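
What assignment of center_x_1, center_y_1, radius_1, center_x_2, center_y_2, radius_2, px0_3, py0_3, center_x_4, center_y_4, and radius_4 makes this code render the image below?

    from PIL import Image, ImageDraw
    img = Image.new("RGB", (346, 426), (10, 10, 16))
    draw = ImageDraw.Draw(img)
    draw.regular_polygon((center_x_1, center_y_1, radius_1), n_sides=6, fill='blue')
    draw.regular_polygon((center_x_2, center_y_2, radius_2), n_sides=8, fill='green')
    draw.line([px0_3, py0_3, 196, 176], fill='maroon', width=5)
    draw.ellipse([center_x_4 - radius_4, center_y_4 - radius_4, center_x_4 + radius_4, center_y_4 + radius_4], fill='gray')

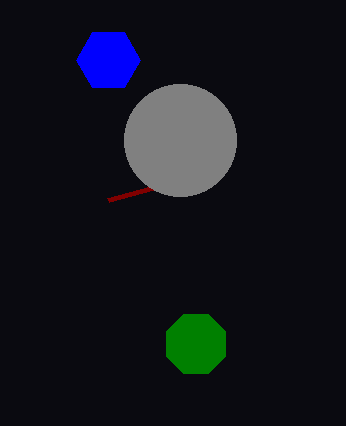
center_x_1 = 108
center_y_1 = 60
radius_1 = 32
center_x_2 = 196
center_y_2 = 344
radius_2 = 32
px0_3 = 108
py0_3 = 200
center_x_4 = 180
center_y_4 = 140
radius_4 = 56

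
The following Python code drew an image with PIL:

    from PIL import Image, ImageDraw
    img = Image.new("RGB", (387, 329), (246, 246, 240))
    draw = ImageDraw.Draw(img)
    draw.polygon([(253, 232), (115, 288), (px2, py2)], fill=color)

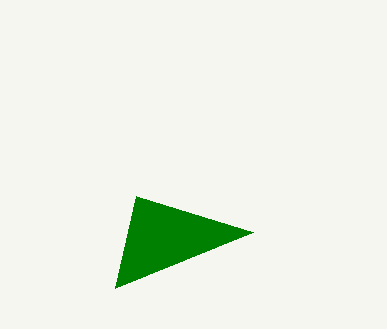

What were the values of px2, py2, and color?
px2 = 136; py2 = 196; color = 'green'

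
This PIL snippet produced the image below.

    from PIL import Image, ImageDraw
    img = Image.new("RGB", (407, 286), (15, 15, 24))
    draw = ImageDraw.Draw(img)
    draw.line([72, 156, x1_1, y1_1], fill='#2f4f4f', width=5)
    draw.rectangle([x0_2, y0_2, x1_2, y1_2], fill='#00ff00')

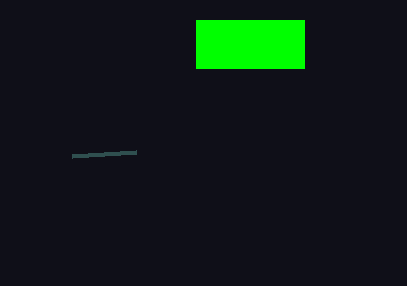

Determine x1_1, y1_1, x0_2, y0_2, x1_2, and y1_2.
x1_1 = 136, y1_1 = 152, x0_2 = 196, y0_2 = 20, x1_2 = 304, y1_2 = 68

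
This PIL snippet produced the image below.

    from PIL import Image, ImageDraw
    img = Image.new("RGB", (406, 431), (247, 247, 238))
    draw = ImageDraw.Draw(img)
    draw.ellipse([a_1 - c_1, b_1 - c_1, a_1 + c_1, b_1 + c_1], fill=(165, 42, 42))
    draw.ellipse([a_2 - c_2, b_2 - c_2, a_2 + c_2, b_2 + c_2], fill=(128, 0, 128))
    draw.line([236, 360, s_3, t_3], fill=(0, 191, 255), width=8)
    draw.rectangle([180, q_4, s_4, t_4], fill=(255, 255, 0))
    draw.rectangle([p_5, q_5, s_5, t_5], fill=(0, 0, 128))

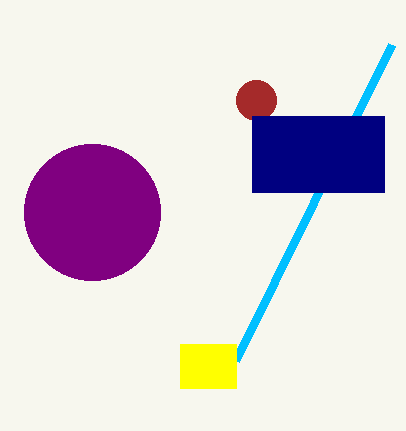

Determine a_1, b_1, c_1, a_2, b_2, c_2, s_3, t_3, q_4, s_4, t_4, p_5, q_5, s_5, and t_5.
a_1 = 256
b_1 = 100
c_1 = 20
a_2 = 92
b_2 = 212
c_2 = 68
s_3 = 392
t_3 = 44
q_4 = 344
s_4 = 236
t_4 = 388
p_5 = 252
q_5 = 116
s_5 = 384
t_5 = 192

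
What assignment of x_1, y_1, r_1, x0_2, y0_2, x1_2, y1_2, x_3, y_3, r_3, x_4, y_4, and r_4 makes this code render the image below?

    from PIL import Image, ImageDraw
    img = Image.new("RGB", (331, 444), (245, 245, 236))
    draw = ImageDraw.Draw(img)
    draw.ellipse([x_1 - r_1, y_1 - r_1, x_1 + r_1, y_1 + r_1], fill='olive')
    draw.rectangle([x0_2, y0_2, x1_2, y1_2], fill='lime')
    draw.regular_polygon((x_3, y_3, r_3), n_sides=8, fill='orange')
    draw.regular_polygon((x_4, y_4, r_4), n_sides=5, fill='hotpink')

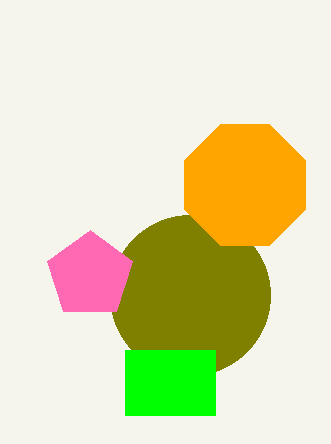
x_1 = 190
y_1 = 295
r_1 = 80
x0_2 = 125
y0_2 = 350
x1_2 = 215
y1_2 = 415
x_3 = 245
y_3 = 185
r_3 = 65
x_4 = 90
y_4 = 275
r_4 = 45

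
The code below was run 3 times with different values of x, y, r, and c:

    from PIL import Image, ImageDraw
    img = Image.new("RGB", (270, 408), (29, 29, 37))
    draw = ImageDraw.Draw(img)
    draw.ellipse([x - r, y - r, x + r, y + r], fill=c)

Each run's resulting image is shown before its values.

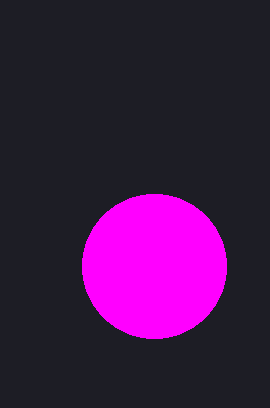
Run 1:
x = 154, y = 266, r = 72, c = 'magenta'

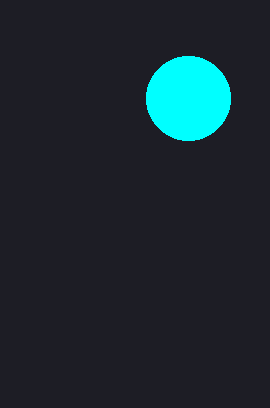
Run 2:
x = 188, y = 98, r = 42, c = 'cyan'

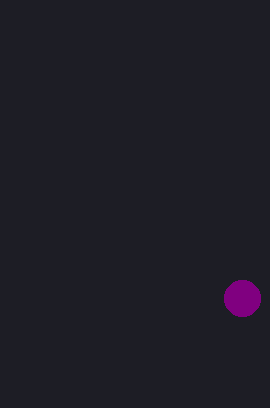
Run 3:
x = 242
y = 298
r = 18
c = 'purple'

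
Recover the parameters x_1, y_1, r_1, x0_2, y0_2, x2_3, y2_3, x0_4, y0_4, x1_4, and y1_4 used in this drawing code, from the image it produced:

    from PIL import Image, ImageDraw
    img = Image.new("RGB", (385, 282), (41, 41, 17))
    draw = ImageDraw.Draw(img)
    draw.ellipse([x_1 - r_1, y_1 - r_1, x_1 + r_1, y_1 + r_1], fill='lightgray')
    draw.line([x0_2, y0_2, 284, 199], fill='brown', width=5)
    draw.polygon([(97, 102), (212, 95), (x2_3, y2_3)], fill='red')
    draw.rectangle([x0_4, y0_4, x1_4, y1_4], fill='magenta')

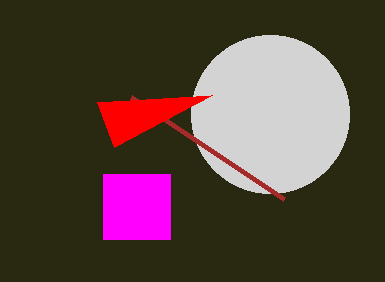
x_1 = 270, y_1 = 114, r_1 = 79, x0_2 = 131, y0_2 = 97, x2_3 = 114, y2_3 = 147, x0_4 = 103, y0_4 = 174, x1_4 = 170, y1_4 = 239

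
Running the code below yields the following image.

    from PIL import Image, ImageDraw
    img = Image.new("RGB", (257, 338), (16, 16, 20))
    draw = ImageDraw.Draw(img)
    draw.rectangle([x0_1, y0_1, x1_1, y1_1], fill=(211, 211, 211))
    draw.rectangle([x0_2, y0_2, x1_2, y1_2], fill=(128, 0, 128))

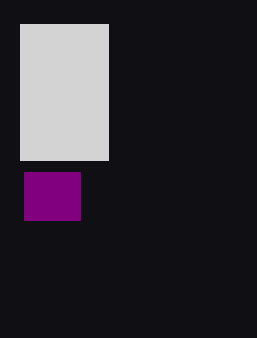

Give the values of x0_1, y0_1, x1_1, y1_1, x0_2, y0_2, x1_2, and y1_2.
x0_1 = 20, y0_1 = 24, x1_1 = 108, y1_1 = 160, x0_2 = 24, y0_2 = 172, x1_2 = 80, y1_2 = 220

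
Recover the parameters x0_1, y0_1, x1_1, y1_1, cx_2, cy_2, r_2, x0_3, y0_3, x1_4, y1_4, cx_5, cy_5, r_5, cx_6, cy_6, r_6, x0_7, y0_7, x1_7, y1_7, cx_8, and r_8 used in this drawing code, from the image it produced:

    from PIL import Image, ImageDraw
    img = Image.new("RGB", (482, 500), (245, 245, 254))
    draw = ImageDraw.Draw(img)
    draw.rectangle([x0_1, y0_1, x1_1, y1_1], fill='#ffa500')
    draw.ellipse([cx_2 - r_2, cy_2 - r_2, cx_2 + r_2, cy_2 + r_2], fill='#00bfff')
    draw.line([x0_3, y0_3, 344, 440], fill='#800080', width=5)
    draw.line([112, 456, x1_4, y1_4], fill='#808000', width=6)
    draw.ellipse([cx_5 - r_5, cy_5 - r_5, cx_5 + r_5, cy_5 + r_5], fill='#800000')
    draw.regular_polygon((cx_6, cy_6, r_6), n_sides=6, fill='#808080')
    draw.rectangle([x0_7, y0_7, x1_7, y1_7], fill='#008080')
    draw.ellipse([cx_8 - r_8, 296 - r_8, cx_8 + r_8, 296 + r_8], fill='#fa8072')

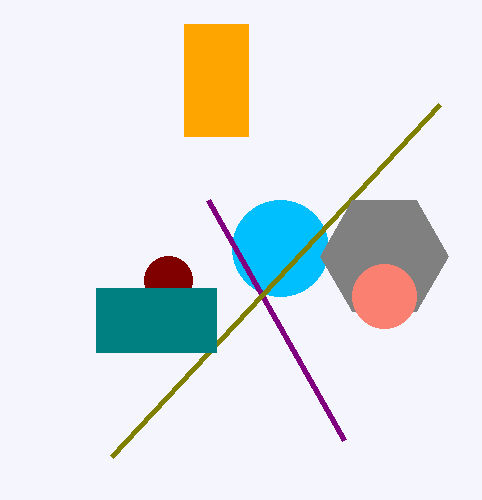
x0_1 = 184, y0_1 = 24, x1_1 = 248, y1_1 = 136, cx_2 = 280, cy_2 = 248, r_2 = 48, x0_3 = 208, y0_3 = 200, x1_4 = 440, y1_4 = 104, cx_5 = 168, cy_5 = 280, r_5 = 24, cx_6 = 384, cy_6 = 256, r_6 = 64, x0_7 = 96, y0_7 = 288, x1_7 = 216, y1_7 = 352, cx_8 = 384, r_8 = 32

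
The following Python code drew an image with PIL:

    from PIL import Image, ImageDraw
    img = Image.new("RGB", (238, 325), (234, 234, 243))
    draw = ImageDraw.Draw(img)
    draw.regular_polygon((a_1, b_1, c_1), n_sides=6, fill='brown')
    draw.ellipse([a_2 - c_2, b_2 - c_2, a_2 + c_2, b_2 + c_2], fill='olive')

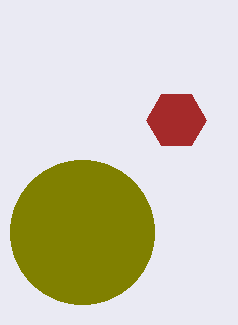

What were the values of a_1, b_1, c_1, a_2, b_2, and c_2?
a_1 = 176, b_1 = 120, c_1 = 30, a_2 = 82, b_2 = 232, c_2 = 72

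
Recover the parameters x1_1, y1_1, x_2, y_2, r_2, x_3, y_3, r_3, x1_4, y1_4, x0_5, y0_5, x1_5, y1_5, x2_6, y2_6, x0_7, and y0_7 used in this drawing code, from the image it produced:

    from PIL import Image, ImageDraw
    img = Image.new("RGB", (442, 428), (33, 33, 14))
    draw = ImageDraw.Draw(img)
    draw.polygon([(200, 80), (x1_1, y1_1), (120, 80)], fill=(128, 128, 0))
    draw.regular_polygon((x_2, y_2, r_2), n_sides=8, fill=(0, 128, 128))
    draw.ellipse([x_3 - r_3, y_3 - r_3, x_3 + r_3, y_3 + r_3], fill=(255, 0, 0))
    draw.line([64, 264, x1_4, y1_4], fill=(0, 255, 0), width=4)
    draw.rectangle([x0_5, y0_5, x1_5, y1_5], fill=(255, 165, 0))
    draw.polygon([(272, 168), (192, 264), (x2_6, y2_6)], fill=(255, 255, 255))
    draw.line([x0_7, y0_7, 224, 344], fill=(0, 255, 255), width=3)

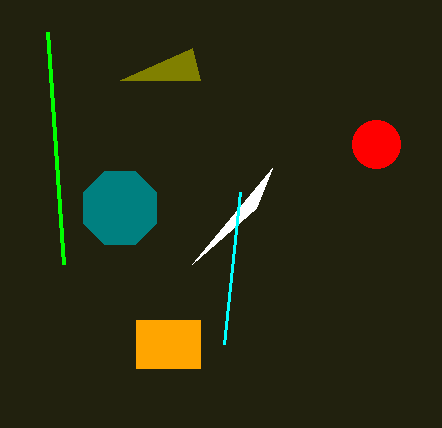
x1_1 = 192, y1_1 = 48, x_2 = 120, y_2 = 208, r_2 = 40, x_3 = 376, y_3 = 144, r_3 = 24, x1_4 = 48, y1_4 = 32, x0_5 = 136, y0_5 = 320, x1_5 = 200, y1_5 = 368, x2_6 = 256, y2_6 = 208, x0_7 = 240, y0_7 = 192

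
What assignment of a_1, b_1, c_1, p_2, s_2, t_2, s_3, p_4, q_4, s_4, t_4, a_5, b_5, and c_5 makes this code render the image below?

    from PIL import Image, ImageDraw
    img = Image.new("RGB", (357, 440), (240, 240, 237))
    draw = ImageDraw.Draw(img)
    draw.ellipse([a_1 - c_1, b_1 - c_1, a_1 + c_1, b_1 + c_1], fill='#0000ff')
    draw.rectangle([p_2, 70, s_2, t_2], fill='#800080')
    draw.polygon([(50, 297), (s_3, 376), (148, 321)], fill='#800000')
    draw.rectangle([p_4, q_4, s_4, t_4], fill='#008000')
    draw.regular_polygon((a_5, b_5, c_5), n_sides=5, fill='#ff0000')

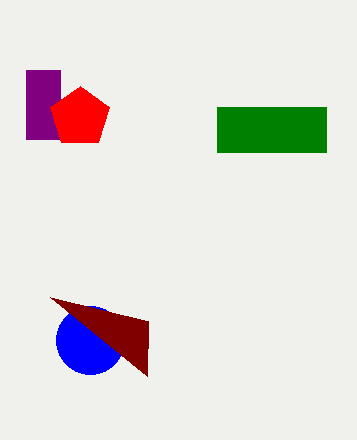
a_1 = 90
b_1 = 340
c_1 = 34
p_2 = 26
s_2 = 60
t_2 = 139
s_3 = 147
p_4 = 217
q_4 = 107
s_4 = 326
t_4 = 152
a_5 = 80
b_5 = 117
c_5 = 31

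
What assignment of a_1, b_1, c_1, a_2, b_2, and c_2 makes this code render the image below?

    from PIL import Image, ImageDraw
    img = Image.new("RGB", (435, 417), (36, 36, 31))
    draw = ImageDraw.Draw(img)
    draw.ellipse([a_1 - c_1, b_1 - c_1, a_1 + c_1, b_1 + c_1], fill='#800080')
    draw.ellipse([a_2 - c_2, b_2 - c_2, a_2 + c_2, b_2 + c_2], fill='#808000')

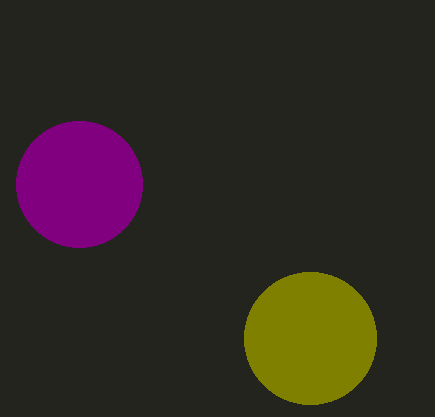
a_1 = 79; b_1 = 184; c_1 = 63; a_2 = 310; b_2 = 338; c_2 = 66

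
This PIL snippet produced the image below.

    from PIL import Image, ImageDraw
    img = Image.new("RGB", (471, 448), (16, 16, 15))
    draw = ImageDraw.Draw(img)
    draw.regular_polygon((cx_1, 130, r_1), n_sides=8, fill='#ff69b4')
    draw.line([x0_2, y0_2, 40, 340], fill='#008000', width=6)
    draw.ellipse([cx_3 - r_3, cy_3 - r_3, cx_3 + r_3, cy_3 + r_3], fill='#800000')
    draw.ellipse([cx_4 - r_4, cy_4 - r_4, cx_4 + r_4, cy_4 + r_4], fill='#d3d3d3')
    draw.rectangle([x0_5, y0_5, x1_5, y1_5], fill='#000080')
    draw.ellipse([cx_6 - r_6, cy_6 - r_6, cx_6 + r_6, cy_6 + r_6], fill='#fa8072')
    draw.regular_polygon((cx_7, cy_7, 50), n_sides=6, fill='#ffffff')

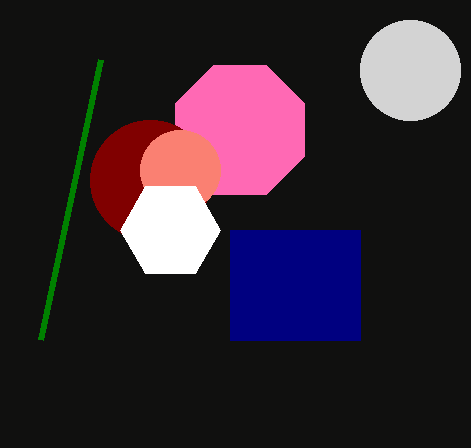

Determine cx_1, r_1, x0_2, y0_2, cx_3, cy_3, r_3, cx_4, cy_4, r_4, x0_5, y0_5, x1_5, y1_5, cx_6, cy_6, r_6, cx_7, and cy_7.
cx_1 = 240, r_1 = 70, x0_2 = 100, y0_2 = 60, cx_3 = 150, cy_3 = 180, r_3 = 60, cx_4 = 410, cy_4 = 70, r_4 = 50, x0_5 = 230, y0_5 = 230, x1_5 = 360, y1_5 = 340, cx_6 = 180, cy_6 = 170, r_6 = 40, cx_7 = 170, cy_7 = 230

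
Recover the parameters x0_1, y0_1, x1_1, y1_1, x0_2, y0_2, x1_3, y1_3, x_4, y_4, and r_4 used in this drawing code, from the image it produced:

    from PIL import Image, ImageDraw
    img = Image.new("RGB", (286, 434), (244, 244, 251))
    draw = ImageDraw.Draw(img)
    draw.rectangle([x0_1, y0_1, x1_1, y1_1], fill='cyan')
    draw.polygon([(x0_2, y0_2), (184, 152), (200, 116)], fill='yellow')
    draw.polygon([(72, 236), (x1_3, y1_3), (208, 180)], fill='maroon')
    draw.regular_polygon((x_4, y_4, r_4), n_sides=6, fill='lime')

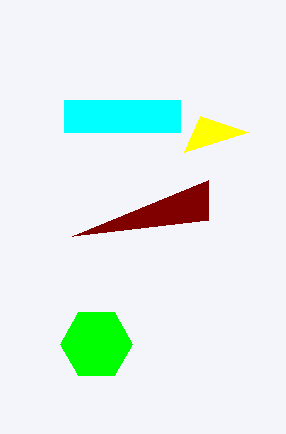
x0_1 = 64
y0_1 = 100
x1_1 = 180
y1_1 = 132
x0_2 = 248
y0_2 = 132
x1_3 = 208
y1_3 = 220
x_4 = 96
y_4 = 344
r_4 = 36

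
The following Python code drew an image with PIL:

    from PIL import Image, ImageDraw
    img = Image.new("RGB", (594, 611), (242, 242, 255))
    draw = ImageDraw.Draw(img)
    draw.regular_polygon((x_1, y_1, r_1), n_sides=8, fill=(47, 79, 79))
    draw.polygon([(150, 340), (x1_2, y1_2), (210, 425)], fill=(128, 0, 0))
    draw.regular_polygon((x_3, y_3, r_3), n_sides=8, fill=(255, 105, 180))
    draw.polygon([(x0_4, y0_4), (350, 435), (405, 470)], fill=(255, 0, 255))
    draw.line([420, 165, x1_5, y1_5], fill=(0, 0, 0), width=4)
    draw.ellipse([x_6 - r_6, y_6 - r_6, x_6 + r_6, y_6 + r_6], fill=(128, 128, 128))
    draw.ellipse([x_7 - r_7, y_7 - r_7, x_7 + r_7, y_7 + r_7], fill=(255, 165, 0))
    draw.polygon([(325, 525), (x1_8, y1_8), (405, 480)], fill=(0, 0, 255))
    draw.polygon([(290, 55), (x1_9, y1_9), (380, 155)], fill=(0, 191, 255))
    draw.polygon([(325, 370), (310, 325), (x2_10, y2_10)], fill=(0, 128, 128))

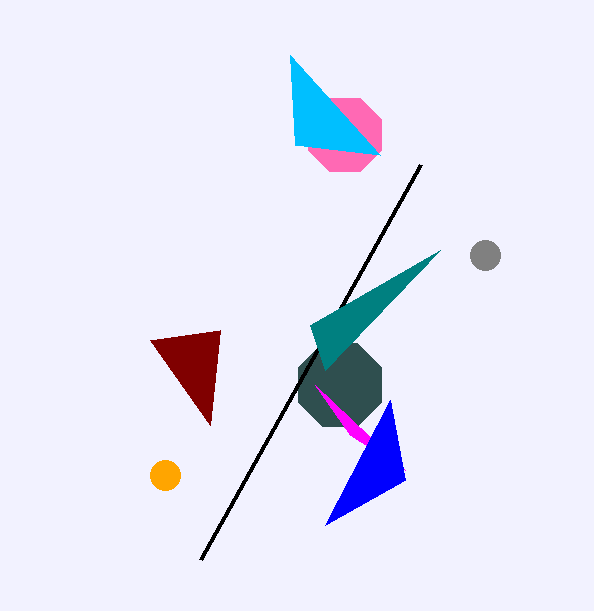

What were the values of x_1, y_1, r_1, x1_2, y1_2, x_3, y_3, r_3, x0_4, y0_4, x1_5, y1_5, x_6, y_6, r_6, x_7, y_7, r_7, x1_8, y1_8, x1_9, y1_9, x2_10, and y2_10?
x_1 = 340; y_1 = 385; r_1 = 45; x1_2 = 220; y1_2 = 330; x_3 = 345; y_3 = 135; r_3 = 40; x0_4 = 315; y0_4 = 385; x1_5 = 200; y1_5 = 560; x_6 = 485; y_6 = 255; r_6 = 15; x_7 = 165; y_7 = 475; r_7 = 15; x1_8 = 390; y1_8 = 400; x1_9 = 295; y1_9 = 145; x2_10 = 440; y2_10 = 250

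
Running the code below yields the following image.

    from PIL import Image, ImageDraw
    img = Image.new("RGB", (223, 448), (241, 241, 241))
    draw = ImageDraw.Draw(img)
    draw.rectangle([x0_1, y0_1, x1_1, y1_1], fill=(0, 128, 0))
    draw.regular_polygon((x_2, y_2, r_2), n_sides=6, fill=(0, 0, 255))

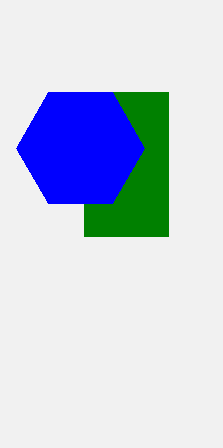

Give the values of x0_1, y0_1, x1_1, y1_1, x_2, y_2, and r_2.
x0_1 = 84, y0_1 = 92, x1_1 = 168, y1_1 = 236, x_2 = 80, y_2 = 148, r_2 = 64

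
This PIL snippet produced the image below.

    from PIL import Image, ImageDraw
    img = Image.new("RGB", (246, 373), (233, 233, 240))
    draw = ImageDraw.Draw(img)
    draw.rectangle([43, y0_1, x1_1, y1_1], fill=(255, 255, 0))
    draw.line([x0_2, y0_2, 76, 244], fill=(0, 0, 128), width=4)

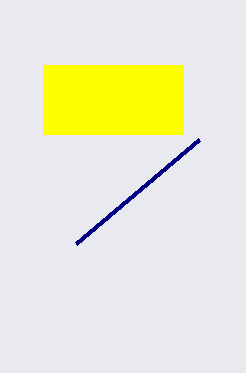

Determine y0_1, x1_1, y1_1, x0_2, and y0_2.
y0_1 = 65
x1_1 = 183
y1_1 = 134
x0_2 = 199
y0_2 = 140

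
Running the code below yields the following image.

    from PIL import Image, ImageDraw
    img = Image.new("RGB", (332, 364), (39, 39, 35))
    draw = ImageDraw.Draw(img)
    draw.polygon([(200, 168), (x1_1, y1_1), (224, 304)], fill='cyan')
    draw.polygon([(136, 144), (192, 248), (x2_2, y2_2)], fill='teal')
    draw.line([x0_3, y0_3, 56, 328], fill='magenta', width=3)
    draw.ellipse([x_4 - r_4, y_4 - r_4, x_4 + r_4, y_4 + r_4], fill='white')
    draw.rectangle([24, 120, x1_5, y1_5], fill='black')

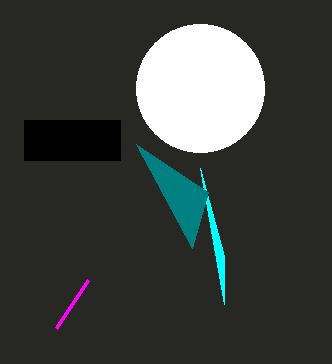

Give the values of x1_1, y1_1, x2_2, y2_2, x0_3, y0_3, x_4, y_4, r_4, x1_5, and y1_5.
x1_1 = 224; y1_1 = 256; x2_2 = 208; y2_2 = 192; x0_3 = 88; y0_3 = 280; x_4 = 200; y_4 = 88; r_4 = 64; x1_5 = 120; y1_5 = 160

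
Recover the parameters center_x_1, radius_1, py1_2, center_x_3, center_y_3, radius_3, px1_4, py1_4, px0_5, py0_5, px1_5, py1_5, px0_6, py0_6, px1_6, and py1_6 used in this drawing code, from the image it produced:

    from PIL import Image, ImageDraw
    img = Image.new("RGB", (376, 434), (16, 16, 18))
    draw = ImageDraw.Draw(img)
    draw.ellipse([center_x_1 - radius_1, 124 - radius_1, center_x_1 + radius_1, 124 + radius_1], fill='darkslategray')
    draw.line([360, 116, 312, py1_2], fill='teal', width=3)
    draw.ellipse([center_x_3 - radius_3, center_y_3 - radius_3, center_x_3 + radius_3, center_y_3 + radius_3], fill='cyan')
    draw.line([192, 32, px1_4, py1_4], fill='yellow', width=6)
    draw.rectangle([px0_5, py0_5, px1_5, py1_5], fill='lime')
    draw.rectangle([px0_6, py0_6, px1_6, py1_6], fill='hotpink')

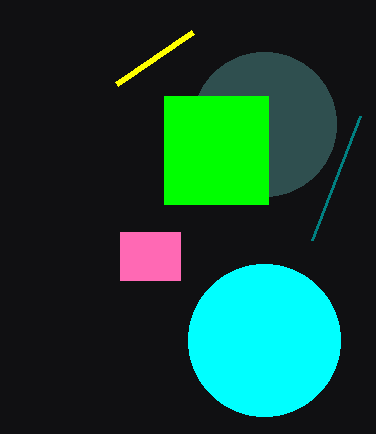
center_x_1 = 264
radius_1 = 72
py1_2 = 240
center_x_3 = 264
center_y_3 = 340
radius_3 = 76
px1_4 = 116
py1_4 = 84
px0_5 = 164
py0_5 = 96
px1_5 = 268
py1_5 = 204
px0_6 = 120
py0_6 = 232
px1_6 = 180
py1_6 = 280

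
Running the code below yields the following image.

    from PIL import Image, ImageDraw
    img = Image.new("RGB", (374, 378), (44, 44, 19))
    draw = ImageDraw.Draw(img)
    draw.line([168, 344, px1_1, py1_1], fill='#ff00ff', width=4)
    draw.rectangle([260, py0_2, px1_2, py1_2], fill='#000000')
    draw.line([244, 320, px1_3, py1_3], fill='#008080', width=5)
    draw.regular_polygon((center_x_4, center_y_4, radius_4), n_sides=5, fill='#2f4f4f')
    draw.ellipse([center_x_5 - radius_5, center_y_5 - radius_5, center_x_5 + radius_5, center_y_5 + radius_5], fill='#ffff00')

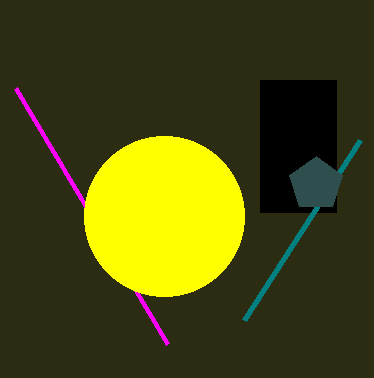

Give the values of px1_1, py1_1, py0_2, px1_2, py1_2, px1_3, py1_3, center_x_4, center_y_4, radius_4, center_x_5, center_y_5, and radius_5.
px1_1 = 16
py1_1 = 88
py0_2 = 80
px1_2 = 336
py1_2 = 212
px1_3 = 360
py1_3 = 140
center_x_4 = 316
center_y_4 = 184
radius_4 = 28
center_x_5 = 164
center_y_5 = 216
radius_5 = 80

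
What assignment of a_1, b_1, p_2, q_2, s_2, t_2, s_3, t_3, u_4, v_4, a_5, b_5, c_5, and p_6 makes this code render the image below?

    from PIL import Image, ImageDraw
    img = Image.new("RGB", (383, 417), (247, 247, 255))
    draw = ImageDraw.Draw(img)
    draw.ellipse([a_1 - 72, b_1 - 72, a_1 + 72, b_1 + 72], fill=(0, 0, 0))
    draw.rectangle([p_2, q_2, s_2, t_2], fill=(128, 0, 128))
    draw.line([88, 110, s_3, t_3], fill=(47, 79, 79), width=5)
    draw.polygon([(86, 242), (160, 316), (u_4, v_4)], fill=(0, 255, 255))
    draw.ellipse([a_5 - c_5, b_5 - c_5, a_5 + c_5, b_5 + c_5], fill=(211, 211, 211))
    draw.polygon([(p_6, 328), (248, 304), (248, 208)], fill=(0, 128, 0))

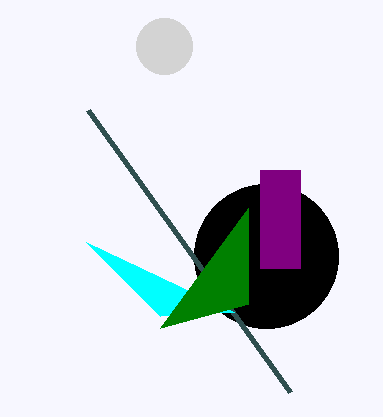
a_1 = 266
b_1 = 256
p_2 = 260
q_2 = 170
s_2 = 300
t_2 = 268
s_3 = 290
t_3 = 392
u_4 = 234
v_4 = 312
a_5 = 164
b_5 = 46
c_5 = 28
p_6 = 160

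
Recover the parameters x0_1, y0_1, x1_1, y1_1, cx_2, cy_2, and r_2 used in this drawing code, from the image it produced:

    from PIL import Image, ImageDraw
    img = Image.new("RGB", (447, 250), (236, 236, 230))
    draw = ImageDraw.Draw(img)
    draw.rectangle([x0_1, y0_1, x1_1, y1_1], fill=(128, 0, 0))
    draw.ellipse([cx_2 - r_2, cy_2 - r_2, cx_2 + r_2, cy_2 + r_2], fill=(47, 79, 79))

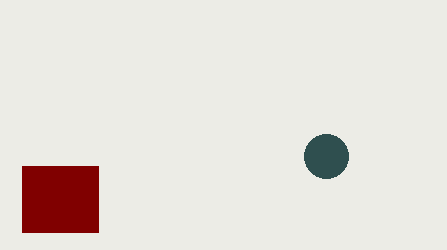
x0_1 = 22; y0_1 = 166; x1_1 = 98; y1_1 = 232; cx_2 = 326; cy_2 = 156; r_2 = 22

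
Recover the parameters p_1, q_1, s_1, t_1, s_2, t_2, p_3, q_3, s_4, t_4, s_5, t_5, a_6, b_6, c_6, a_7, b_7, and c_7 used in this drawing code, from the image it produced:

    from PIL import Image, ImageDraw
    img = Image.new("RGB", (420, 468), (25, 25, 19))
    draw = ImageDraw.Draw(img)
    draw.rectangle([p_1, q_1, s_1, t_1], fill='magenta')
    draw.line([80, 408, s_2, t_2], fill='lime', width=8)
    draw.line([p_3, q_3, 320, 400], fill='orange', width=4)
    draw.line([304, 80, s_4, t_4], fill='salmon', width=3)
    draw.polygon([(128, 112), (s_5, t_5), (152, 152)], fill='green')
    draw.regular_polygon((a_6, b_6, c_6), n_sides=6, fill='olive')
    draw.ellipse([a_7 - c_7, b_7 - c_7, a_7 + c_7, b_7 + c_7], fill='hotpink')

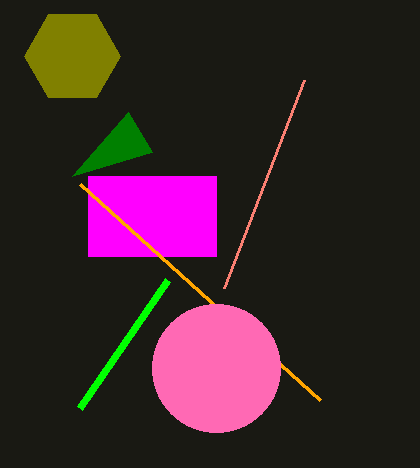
p_1 = 88
q_1 = 176
s_1 = 216
t_1 = 256
s_2 = 168
t_2 = 280
p_3 = 80
q_3 = 184
s_4 = 224
t_4 = 288
s_5 = 72
t_5 = 176
a_6 = 72
b_6 = 56
c_6 = 48
a_7 = 216
b_7 = 368
c_7 = 64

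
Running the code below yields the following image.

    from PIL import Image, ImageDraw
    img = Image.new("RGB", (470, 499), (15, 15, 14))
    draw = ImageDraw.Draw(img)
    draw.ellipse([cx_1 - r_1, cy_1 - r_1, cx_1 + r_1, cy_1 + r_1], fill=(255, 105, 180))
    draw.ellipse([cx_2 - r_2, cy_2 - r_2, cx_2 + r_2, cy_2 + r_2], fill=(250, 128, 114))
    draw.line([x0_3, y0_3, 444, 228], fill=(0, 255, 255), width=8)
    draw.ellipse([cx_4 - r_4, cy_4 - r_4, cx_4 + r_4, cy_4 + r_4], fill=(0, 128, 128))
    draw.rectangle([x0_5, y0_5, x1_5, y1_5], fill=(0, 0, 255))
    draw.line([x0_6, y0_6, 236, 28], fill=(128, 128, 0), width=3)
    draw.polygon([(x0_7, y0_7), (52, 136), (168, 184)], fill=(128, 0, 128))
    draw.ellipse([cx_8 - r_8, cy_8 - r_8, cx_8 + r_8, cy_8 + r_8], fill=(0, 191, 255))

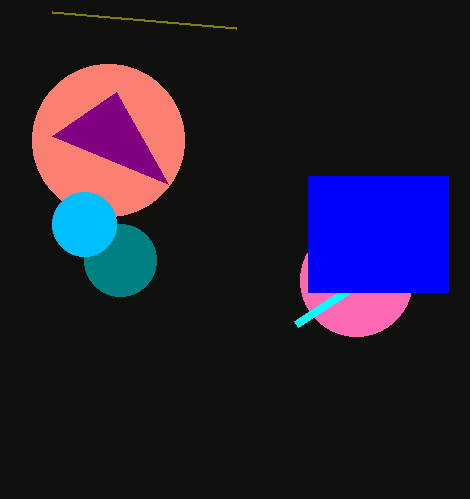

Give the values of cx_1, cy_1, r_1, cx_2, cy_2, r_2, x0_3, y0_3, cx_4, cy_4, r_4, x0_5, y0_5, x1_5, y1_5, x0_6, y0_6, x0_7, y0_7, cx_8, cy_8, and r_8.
cx_1 = 356, cy_1 = 280, r_1 = 56, cx_2 = 108, cy_2 = 140, r_2 = 76, x0_3 = 296, y0_3 = 324, cx_4 = 120, cy_4 = 260, r_4 = 36, x0_5 = 308, y0_5 = 176, x1_5 = 448, y1_5 = 292, x0_6 = 52, y0_6 = 12, x0_7 = 116, y0_7 = 92, cx_8 = 84, cy_8 = 224, r_8 = 32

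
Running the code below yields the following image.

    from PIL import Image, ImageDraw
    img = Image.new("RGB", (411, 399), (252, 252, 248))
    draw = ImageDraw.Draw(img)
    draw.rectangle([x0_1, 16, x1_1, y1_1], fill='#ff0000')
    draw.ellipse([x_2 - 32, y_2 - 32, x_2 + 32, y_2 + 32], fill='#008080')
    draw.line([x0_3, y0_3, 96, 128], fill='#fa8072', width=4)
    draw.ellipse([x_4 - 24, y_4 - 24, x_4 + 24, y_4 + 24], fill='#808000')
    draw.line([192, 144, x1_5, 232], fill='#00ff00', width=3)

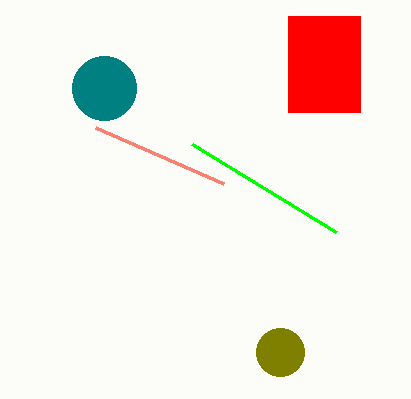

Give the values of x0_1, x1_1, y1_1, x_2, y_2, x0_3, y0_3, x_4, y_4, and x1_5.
x0_1 = 288; x1_1 = 360; y1_1 = 112; x_2 = 104; y_2 = 88; x0_3 = 224; y0_3 = 184; x_4 = 280; y_4 = 352; x1_5 = 336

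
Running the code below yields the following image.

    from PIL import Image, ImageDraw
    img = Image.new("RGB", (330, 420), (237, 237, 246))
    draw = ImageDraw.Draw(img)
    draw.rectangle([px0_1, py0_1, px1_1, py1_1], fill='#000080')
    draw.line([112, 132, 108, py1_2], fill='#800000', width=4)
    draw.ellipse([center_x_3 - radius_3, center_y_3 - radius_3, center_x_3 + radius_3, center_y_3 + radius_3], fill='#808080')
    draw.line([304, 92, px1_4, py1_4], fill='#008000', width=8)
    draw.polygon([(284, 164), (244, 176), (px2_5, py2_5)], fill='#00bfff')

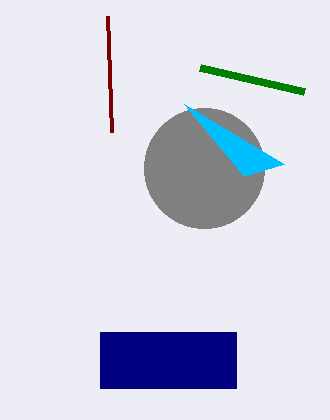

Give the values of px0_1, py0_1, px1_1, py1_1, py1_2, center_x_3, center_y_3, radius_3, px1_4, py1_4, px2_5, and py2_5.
px0_1 = 100; py0_1 = 332; px1_1 = 236; py1_1 = 388; py1_2 = 16; center_x_3 = 204; center_y_3 = 168; radius_3 = 60; px1_4 = 200; py1_4 = 68; px2_5 = 184; py2_5 = 104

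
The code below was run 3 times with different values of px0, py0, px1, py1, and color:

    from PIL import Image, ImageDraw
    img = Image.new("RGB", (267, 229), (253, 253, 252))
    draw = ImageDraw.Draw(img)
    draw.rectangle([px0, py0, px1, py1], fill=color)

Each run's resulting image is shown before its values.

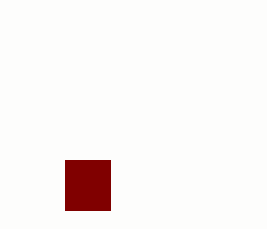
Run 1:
px0 = 65
py0 = 160
px1 = 110
py1 = 210
color = 'maroon'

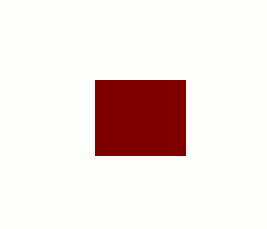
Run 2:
px0 = 95; py0 = 80; px1 = 185; py1 = 155; color = 'maroon'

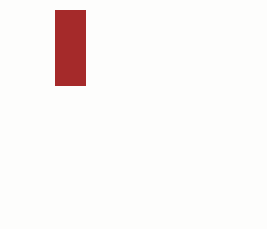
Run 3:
px0 = 55
py0 = 10
px1 = 85
py1 = 85
color = 'brown'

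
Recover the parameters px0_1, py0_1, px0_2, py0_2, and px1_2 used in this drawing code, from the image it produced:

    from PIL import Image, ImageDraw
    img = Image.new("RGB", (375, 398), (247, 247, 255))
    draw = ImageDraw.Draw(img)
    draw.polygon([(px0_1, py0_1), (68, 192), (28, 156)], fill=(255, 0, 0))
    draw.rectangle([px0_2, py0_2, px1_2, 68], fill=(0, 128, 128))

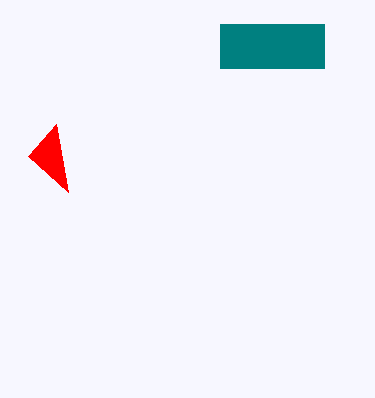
px0_1 = 56, py0_1 = 124, px0_2 = 220, py0_2 = 24, px1_2 = 324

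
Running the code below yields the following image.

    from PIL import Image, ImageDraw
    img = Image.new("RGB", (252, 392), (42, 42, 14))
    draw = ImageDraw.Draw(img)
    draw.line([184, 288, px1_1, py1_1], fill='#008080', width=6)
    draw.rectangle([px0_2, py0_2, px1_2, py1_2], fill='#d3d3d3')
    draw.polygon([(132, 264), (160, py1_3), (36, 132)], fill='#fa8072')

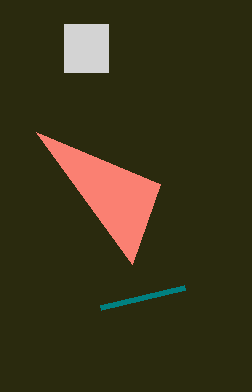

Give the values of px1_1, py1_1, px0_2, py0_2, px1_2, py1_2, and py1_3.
px1_1 = 100; py1_1 = 308; px0_2 = 64; py0_2 = 24; px1_2 = 108; py1_2 = 72; py1_3 = 184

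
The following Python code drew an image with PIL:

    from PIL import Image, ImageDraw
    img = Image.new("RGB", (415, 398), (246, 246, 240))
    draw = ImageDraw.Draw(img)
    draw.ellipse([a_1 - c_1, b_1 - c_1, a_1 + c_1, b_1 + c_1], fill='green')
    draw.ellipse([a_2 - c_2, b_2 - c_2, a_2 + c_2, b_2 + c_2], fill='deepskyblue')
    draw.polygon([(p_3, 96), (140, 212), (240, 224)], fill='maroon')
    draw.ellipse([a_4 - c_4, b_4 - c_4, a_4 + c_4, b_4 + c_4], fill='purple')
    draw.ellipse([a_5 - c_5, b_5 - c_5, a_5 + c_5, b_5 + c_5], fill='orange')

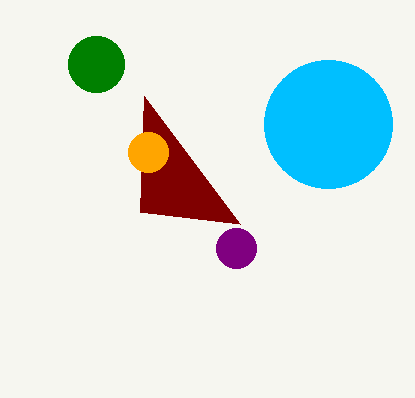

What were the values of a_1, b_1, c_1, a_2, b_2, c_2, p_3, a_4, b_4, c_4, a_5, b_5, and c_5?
a_1 = 96, b_1 = 64, c_1 = 28, a_2 = 328, b_2 = 124, c_2 = 64, p_3 = 144, a_4 = 236, b_4 = 248, c_4 = 20, a_5 = 148, b_5 = 152, c_5 = 20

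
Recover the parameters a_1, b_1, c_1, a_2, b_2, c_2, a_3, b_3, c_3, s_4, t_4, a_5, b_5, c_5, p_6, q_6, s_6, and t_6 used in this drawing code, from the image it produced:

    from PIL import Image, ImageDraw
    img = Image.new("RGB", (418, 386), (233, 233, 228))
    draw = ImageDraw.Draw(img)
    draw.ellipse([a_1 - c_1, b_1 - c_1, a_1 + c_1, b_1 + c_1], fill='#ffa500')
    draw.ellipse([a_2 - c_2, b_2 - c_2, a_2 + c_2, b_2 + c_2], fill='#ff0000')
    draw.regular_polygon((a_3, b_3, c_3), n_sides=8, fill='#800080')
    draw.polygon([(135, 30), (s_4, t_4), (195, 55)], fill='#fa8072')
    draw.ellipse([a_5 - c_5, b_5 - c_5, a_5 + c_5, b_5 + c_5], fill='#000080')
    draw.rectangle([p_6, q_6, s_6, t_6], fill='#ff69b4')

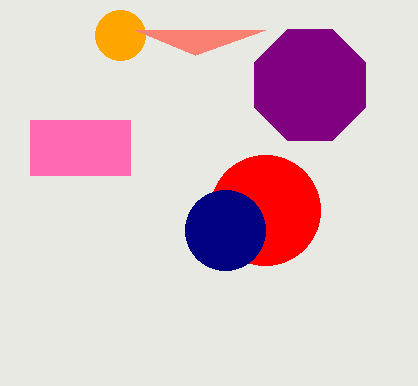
a_1 = 120, b_1 = 35, c_1 = 25, a_2 = 265, b_2 = 210, c_2 = 55, a_3 = 310, b_3 = 85, c_3 = 60, s_4 = 265, t_4 = 30, a_5 = 225, b_5 = 230, c_5 = 40, p_6 = 30, q_6 = 120, s_6 = 130, t_6 = 175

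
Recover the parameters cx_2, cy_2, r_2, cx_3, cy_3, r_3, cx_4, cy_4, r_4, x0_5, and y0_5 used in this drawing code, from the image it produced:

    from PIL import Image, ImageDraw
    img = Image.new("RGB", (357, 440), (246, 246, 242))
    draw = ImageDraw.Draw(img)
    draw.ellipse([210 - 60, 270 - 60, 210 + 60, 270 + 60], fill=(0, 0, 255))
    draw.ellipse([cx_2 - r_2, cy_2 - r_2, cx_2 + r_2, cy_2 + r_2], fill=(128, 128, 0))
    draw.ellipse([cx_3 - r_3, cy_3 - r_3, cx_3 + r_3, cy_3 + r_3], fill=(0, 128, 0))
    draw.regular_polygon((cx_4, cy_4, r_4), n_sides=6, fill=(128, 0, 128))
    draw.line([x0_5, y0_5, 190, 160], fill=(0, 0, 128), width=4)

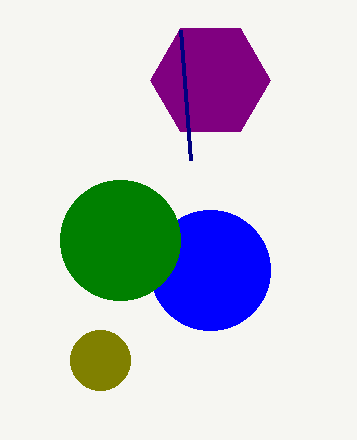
cx_2 = 100; cy_2 = 360; r_2 = 30; cx_3 = 120; cy_3 = 240; r_3 = 60; cx_4 = 210; cy_4 = 80; r_4 = 60; x0_5 = 180; y0_5 = 30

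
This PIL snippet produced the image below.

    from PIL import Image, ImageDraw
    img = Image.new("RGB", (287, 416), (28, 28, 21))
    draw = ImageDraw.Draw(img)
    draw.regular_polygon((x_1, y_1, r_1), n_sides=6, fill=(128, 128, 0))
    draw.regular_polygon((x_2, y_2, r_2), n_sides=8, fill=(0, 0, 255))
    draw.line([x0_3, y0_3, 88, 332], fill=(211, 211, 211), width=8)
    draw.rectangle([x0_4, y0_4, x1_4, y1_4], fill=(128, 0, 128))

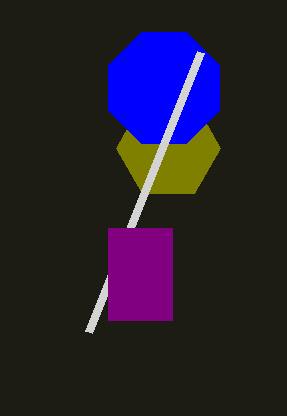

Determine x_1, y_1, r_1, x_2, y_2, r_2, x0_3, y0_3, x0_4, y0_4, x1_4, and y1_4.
x_1 = 168, y_1 = 148, r_1 = 52, x_2 = 164, y_2 = 88, r_2 = 60, x0_3 = 200, y0_3 = 52, x0_4 = 108, y0_4 = 228, x1_4 = 172, y1_4 = 320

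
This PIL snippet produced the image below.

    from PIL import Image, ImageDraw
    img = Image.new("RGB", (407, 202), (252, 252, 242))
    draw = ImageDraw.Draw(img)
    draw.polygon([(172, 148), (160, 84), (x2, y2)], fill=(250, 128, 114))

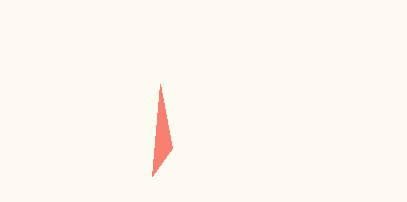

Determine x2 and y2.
x2 = 152; y2 = 176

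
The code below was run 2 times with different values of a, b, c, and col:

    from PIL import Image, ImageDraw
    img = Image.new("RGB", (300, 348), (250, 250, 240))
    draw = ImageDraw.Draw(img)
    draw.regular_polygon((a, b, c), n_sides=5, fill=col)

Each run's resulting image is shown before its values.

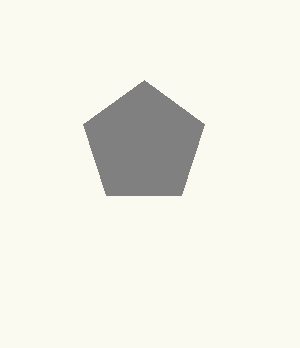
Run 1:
a = 144
b = 144
c = 64
col = 'gray'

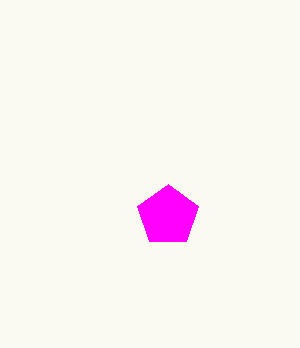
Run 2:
a = 168
b = 216
c = 32
col = 'magenta'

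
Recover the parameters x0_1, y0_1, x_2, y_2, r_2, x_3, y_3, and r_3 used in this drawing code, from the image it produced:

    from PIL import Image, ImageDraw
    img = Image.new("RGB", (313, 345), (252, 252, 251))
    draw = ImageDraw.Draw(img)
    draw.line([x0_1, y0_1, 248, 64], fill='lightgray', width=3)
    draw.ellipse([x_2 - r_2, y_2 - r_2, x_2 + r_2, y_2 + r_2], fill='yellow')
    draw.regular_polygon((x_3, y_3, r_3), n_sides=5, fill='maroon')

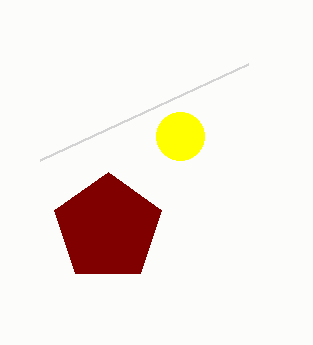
x0_1 = 40, y0_1 = 160, x_2 = 180, y_2 = 136, r_2 = 24, x_3 = 108, y_3 = 228, r_3 = 56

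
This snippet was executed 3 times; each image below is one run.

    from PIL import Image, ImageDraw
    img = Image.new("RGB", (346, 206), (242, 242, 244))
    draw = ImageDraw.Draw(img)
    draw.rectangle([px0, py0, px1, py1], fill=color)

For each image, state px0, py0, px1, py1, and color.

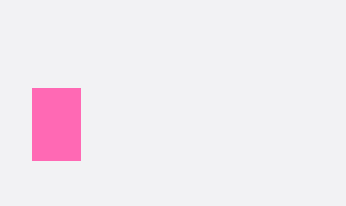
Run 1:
px0 = 32; py0 = 88; px1 = 80; py1 = 160; color = 'hotpink'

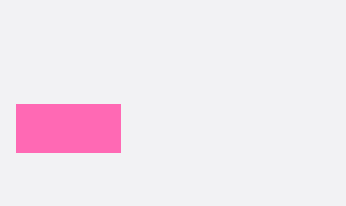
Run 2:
px0 = 16
py0 = 104
px1 = 120
py1 = 152
color = 'hotpink'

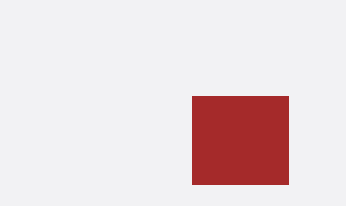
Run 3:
px0 = 192
py0 = 96
px1 = 288
py1 = 184
color = 'brown'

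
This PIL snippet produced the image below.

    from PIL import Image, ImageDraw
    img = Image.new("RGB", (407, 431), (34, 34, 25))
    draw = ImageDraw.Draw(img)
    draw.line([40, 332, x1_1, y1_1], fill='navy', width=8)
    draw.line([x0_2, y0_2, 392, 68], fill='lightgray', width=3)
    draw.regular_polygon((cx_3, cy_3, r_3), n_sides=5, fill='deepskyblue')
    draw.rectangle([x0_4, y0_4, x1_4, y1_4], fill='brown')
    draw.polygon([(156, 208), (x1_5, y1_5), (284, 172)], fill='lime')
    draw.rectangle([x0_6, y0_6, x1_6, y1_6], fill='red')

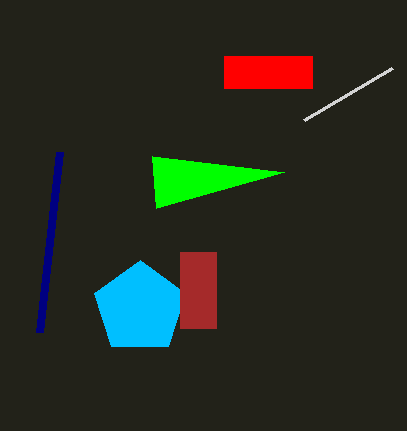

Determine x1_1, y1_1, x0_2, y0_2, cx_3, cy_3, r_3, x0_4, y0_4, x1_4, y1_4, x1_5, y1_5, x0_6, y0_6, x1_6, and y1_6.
x1_1 = 60; y1_1 = 152; x0_2 = 304; y0_2 = 120; cx_3 = 140; cy_3 = 308; r_3 = 48; x0_4 = 180; y0_4 = 252; x1_4 = 216; y1_4 = 328; x1_5 = 152; y1_5 = 156; x0_6 = 224; y0_6 = 56; x1_6 = 312; y1_6 = 88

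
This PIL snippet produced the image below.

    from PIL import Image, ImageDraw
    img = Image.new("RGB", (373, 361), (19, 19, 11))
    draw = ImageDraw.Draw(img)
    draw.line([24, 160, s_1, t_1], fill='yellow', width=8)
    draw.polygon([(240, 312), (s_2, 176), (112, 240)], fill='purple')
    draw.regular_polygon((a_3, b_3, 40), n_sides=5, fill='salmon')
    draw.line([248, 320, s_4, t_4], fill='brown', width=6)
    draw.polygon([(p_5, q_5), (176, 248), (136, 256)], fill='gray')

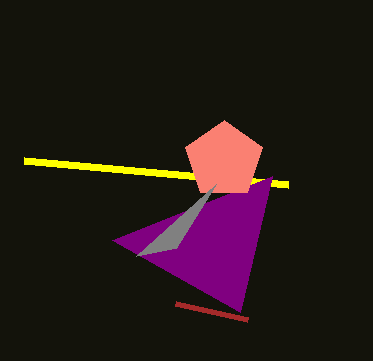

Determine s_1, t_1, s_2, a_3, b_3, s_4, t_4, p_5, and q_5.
s_1 = 288
t_1 = 184
s_2 = 272
a_3 = 224
b_3 = 160
s_4 = 176
t_4 = 304
p_5 = 216
q_5 = 184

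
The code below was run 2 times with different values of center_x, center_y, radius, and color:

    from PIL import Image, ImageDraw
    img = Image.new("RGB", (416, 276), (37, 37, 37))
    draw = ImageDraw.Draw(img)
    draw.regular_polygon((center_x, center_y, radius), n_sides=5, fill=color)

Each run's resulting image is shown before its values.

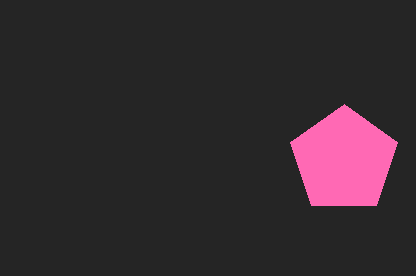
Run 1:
center_x = 344
center_y = 160
radius = 56
color = 'hotpink'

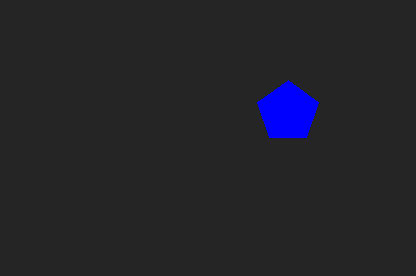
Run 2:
center_x = 288
center_y = 112
radius = 32
color = 'blue'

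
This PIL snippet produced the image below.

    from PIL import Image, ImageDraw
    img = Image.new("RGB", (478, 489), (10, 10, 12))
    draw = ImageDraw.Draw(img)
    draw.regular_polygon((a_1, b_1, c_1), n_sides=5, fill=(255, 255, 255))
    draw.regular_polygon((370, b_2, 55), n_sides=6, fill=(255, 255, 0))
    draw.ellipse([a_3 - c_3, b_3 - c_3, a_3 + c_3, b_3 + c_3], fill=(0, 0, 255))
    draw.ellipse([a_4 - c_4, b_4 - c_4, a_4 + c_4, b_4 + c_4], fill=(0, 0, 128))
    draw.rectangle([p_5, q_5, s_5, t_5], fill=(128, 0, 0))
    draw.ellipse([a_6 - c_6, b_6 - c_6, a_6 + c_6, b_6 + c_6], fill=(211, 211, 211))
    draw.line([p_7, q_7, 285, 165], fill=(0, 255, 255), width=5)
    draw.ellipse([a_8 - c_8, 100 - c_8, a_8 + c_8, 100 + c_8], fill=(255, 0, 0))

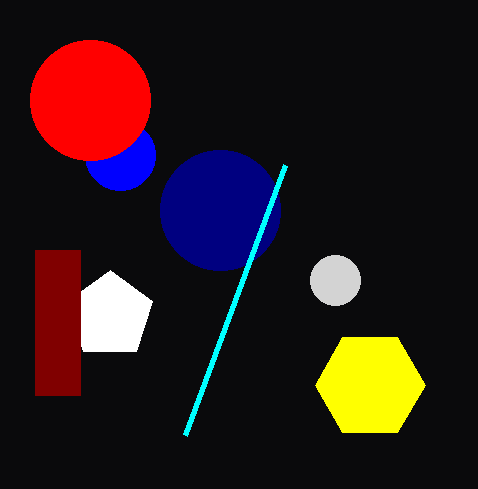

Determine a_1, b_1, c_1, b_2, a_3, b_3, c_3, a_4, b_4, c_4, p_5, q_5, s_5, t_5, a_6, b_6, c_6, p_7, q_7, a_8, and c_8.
a_1 = 110; b_1 = 315; c_1 = 45; b_2 = 385; a_3 = 120; b_3 = 155; c_3 = 35; a_4 = 220; b_4 = 210; c_4 = 60; p_5 = 35; q_5 = 250; s_5 = 80; t_5 = 395; a_6 = 335; b_6 = 280; c_6 = 25; p_7 = 185; q_7 = 435; a_8 = 90; c_8 = 60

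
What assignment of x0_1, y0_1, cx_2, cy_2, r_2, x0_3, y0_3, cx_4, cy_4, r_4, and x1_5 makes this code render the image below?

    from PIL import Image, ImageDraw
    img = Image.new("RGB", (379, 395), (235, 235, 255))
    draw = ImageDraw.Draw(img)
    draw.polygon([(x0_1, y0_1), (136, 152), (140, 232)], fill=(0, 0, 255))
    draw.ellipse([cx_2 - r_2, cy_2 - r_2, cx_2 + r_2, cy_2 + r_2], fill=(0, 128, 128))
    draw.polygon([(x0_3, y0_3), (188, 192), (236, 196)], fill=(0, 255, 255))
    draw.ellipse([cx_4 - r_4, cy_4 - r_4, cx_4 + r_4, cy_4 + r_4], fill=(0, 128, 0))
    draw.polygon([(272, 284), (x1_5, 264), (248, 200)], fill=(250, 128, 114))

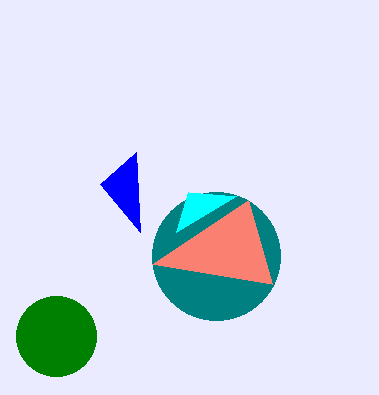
x0_1 = 100
y0_1 = 184
cx_2 = 216
cy_2 = 256
r_2 = 64
x0_3 = 176
y0_3 = 232
cx_4 = 56
cy_4 = 336
r_4 = 40
x1_5 = 152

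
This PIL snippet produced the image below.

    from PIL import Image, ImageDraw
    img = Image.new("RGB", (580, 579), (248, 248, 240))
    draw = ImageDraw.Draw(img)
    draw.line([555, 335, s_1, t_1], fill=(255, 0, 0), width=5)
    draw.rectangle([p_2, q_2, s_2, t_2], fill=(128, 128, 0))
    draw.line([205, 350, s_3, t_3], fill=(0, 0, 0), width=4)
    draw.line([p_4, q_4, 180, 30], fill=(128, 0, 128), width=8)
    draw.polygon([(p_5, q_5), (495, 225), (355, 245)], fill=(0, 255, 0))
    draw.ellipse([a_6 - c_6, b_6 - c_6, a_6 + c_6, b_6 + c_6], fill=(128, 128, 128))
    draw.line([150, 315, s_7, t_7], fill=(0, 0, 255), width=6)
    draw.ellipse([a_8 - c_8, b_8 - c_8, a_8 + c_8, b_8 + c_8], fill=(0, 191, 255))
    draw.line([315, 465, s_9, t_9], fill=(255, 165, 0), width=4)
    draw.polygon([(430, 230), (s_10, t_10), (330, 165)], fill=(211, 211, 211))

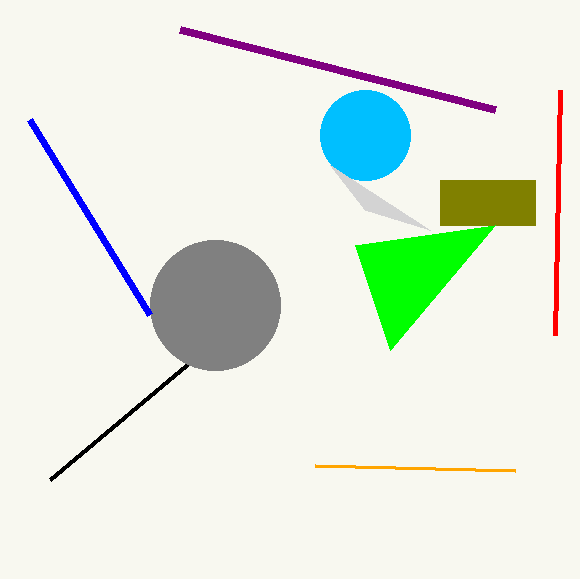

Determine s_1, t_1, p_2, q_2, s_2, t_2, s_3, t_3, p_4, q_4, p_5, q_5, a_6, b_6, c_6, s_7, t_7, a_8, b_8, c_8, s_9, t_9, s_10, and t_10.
s_1 = 560; t_1 = 90; p_2 = 440; q_2 = 180; s_2 = 535; t_2 = 225; s_3 = 50; t_3 = 480; p_4 = 495; q_4 = 110; p_5 = 390; q_5 = 350; a_6 = 215; b_6 = 305; c_6 = 65; s_7 = 30; t_7 = 120; a_8 = 365; b_8 = 135; c_8 = 45; s_9 = 515; t_9 = 470; s_10 = 365; t_10 = 210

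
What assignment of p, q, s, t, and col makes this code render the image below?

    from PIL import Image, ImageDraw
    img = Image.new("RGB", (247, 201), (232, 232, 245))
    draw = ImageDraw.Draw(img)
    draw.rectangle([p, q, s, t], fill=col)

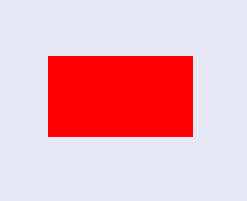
p = 48, q = 56, s = 192, t = 136, col = 'red'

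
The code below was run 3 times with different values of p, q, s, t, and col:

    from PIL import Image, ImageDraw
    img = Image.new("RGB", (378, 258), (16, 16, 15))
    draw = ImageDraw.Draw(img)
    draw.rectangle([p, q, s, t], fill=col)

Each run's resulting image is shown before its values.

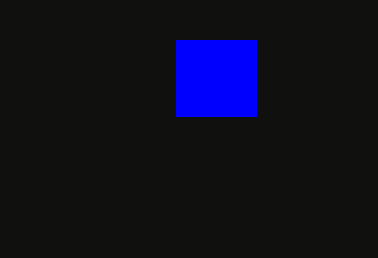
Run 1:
p = 176
q = 40
s = 256
t = 116
col = 'blue'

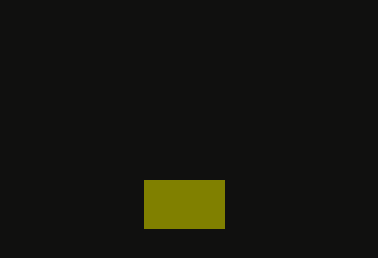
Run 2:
p = 144; q = 180; s = 224; t = 228; col = 'olive'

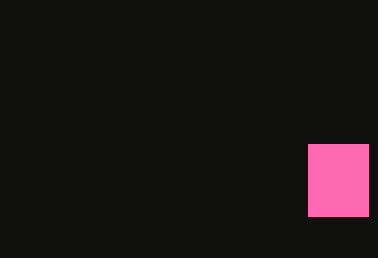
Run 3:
p = 308; q = 144; s = 368; t = 216; col = 'hotpink'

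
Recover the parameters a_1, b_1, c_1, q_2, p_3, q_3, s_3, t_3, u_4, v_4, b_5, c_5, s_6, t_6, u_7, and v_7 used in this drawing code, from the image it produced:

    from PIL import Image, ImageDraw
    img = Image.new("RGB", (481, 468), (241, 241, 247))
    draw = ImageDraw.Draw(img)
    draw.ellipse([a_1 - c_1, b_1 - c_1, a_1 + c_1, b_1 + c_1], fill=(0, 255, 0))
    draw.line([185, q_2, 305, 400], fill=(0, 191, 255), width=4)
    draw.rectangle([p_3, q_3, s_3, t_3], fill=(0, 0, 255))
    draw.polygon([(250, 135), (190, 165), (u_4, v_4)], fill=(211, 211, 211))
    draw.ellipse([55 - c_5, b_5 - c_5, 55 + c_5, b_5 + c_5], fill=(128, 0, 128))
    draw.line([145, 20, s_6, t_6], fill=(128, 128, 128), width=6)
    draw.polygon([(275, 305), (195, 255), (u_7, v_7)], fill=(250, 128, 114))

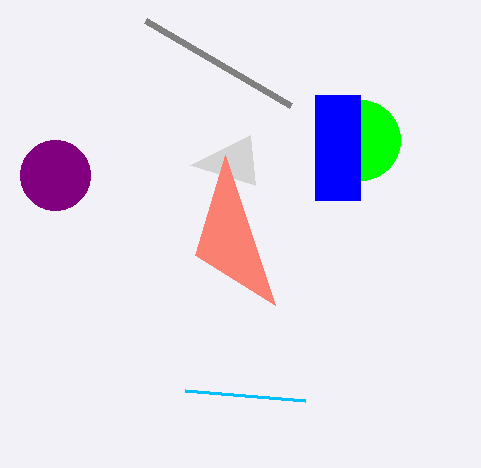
a_1 = 360, b_1 = 140, c_1 = 40, q_2 = 390, p_3 = 315, q_3 = 95, s_3 = 360, t_3 = 200, u_4 = 255, v_4 = 185, b_5 = 175, c_5 = 35, s_6 = 290, t_6 = 105, u_7 = 225, v_7 = 155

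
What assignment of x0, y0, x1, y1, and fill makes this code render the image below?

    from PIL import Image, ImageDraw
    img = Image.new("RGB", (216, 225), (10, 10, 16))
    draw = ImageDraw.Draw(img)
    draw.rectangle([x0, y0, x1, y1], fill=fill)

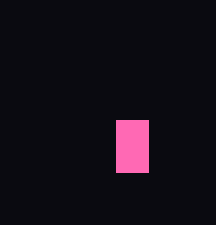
x0 = 116, y0 = 120, x1 = 148, y1 = 172, fill = 'hotpink'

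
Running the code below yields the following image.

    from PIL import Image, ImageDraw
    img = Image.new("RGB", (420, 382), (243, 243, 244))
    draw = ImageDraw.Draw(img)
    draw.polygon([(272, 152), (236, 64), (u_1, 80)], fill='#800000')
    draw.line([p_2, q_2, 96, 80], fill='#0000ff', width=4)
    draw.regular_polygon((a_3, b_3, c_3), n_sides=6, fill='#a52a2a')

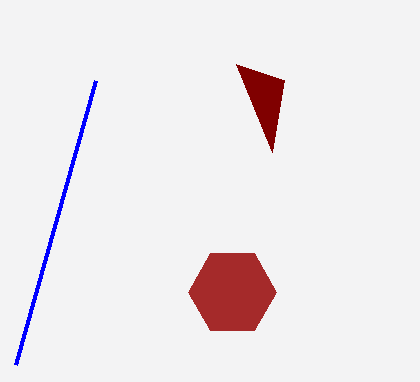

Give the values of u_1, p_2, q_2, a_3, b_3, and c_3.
u_1 = 284, p_2 = 16, q_2 = 364, a_3 = 232, b_3 = 292, c_3 = 44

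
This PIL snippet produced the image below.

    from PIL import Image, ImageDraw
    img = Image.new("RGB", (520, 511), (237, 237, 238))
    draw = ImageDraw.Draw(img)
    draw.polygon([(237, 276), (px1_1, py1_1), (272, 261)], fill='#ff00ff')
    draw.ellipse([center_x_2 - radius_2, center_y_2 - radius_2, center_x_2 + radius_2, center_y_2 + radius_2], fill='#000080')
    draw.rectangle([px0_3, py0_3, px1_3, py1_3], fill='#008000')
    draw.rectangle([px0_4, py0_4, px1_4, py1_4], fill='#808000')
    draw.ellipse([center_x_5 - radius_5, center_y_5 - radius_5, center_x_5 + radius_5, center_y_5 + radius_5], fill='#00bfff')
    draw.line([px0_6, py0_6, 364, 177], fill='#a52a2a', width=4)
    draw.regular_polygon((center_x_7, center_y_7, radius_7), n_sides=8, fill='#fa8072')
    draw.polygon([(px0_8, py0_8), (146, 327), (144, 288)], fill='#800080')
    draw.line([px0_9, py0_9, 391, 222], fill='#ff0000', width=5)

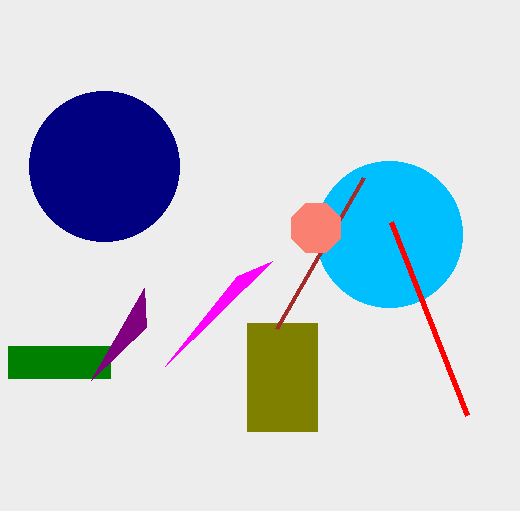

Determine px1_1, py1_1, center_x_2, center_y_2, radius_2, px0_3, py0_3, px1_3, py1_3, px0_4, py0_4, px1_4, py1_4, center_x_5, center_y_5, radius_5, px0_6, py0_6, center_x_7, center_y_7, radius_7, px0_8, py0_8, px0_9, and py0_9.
px1_1 = 165; py1_1 = 366; center_x_2 = 104; center_y_2 = 166; radius_2 = 75; px0_3 = 8; py0_3 = 346; px1_3 = 110; py1_3 = 378; px0_4 = 247; py0_4 = 323; px1_4 = 317; py1_4 = 431; center_x_5 = 389; center_y_5 = 234; radius_5 = 73; px0_6 = 277; py0_6 = 328; center_x_7 = 316; center_y_7 = 228; radius_7 = 27; px0_8 = 91; py0_8 = 380; px0_9 = 467; py0_9 = 415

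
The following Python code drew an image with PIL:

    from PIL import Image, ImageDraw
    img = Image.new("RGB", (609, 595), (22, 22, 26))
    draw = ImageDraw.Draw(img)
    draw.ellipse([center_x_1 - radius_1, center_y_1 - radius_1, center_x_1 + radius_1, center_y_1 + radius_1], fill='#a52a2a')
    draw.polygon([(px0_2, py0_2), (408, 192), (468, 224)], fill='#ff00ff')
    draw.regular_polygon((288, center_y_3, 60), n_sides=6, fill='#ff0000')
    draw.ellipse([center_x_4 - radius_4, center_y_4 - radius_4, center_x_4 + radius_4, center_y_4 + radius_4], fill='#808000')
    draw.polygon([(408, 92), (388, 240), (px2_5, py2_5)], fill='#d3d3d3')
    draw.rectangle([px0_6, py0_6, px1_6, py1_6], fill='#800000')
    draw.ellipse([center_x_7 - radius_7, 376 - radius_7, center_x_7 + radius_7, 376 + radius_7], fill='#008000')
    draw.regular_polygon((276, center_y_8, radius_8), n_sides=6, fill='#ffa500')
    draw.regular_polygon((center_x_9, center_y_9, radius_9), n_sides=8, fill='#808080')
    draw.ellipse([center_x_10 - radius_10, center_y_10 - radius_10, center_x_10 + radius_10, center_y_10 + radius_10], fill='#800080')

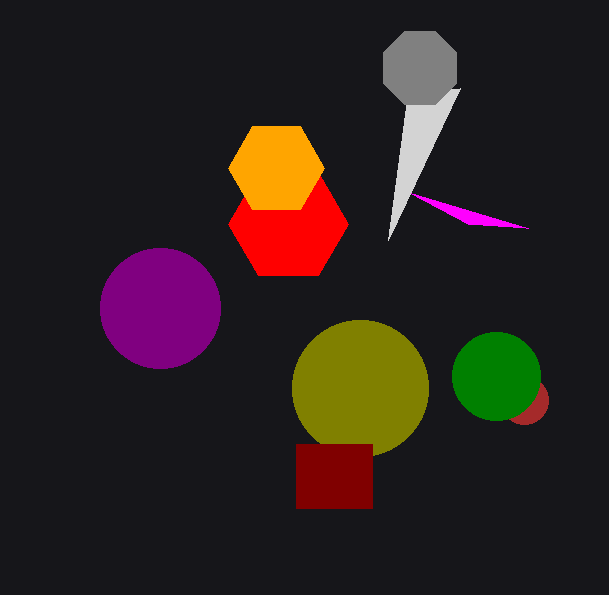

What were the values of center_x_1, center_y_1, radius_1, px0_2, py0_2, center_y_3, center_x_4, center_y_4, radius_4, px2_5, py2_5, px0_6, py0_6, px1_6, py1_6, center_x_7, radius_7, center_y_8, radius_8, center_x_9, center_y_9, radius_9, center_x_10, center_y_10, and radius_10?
center_x_1 = 524, center_y_1 = 400, radius_1 = 24, px0_2 = 528, py0_2 = 228, center_y_3 = 224, center_x_4 = 360, center_y_4 = 388, radius_4 = 68, px2_5 = 460, py2_5 = 88, px0_6 = 296, py0_6 = 444, px1_6 = 372, py1_6 = 508, center_x_7 = 496, radius_7 = 44, center_y_8 = 168, radius_8 = 48, center_x_9 = 420, center_y_9 = 68, radius_9 = 40, center_x_10 = 160, center_y_10 = 308, radius_10 = 60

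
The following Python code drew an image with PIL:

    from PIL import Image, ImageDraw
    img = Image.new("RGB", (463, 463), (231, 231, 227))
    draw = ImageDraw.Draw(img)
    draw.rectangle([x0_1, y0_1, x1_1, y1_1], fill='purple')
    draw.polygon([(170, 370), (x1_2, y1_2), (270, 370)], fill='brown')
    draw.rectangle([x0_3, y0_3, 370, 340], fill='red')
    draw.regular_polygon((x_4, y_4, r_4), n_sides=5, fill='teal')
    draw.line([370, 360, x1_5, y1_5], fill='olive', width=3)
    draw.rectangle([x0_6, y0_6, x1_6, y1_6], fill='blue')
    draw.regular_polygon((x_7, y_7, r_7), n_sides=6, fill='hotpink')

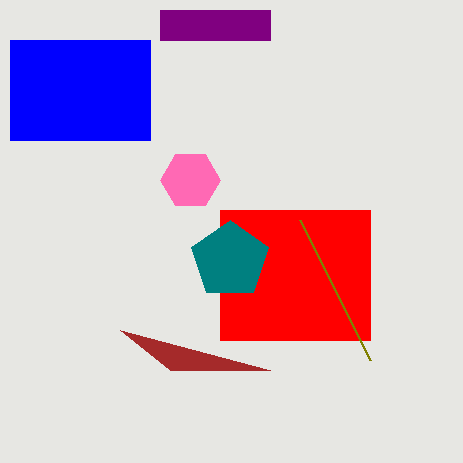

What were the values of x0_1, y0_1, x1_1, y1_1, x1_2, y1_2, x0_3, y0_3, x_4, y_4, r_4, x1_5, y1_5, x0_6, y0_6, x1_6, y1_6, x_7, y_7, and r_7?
x0_1 = 160, y0_1 = 10, x1_1 = 270, y1_1 = 40, x1_2 = 120, y1_2 = 330, x0_3 = 220, y0_3 = 210, x_4 = 230, y_4 = 260, r_4 = 40, x1_5 = 300, y1_5 = 220, x0_6 = 10, y0_6 = 40, x1_6 = 150, y1_6 = 140, x_7 = 190, y_7 = 180, r_7 = 30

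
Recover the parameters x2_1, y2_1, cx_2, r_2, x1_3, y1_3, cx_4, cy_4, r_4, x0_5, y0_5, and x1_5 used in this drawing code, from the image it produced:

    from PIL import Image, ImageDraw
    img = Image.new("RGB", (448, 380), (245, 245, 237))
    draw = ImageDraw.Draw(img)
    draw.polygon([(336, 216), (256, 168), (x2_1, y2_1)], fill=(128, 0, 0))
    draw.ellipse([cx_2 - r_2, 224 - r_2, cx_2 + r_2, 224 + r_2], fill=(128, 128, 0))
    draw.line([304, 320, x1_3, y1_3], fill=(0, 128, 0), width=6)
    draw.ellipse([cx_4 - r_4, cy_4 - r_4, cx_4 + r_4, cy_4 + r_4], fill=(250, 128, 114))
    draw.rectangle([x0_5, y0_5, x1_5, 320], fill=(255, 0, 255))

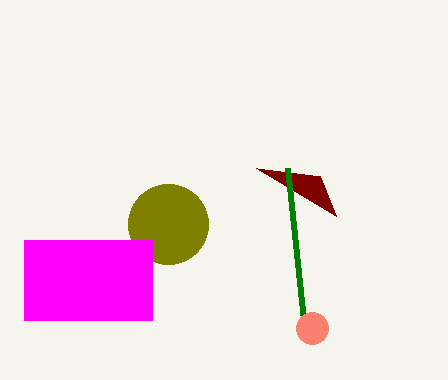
x2_1 = 320; y2_1 = 176; cx_2 = 168; r_2 = 40; x1_3 = 288; y1_3 = 168; cx_4 = 312; cy_4 = 328; r_4 = 16; x0_5 = 24; y0_5 = 240; x1_5 = 152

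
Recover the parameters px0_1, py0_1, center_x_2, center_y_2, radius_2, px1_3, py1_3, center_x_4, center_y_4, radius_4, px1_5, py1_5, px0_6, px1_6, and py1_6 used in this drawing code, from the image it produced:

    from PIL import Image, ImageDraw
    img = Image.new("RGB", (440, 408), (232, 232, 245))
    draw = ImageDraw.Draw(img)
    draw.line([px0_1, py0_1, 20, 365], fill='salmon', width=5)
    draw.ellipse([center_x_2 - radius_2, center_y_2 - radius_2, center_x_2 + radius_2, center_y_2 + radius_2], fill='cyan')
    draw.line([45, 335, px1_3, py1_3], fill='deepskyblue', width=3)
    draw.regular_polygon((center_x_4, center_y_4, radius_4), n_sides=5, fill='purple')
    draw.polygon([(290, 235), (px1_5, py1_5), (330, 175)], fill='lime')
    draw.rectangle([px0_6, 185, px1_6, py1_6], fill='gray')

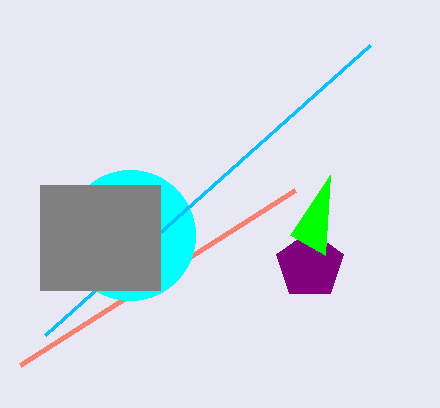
px0_1 = 295
py0_1 = 190
center_x_2 = 130
center_y_2 = 235
radius_2 = 65
px1_3 = 370
py1_3 = 45
center_x_4 = 310
center_y_4 = 265
radius_4 = 35
px1_5 = 325
py1_5 = 255
px0_6 = 40
px1_6 = 160
py1_6 = 290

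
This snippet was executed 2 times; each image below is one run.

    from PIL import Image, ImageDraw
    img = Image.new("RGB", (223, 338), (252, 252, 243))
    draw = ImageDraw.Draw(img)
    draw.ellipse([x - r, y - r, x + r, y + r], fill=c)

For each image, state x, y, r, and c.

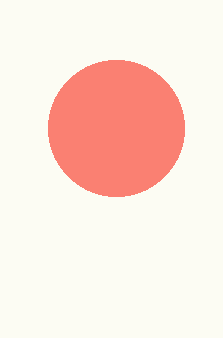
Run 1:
x = 116, y = 128, r = 68, c = 'salmon'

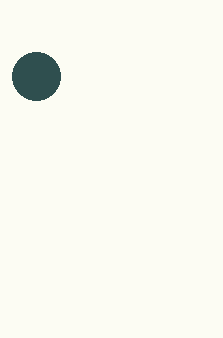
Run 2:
x = 36; y = 76; r = 24; c = 'darkslategray'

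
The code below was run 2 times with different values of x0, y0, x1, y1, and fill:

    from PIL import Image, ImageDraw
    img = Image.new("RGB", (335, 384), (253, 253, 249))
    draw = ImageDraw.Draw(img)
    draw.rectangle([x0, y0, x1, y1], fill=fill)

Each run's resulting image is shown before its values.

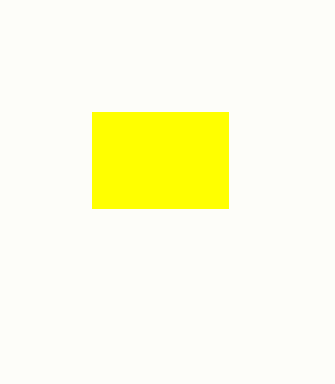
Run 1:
x0 = 92; y0 = 112; x1 = 228; y1 = 208; fill = 'yellow'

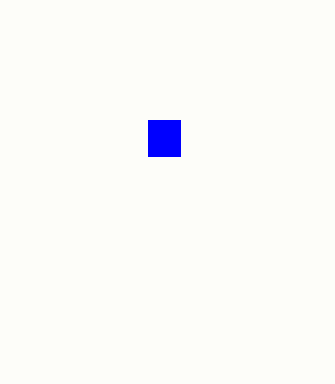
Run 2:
x0 = 148
y0 = 120
x1 = 180
y1 = 156
fill = 'blue'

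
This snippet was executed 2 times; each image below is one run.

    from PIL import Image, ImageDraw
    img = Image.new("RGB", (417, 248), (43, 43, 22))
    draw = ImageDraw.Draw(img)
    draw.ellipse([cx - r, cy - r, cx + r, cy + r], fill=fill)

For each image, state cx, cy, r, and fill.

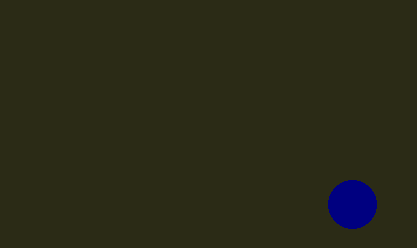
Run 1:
cx = 352, cy = 204, r = 24, fill = 'navy'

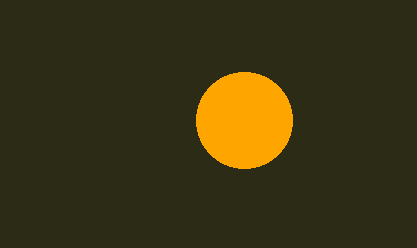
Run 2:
cx = 244; cy = 120; r = 48; fill = 'orange'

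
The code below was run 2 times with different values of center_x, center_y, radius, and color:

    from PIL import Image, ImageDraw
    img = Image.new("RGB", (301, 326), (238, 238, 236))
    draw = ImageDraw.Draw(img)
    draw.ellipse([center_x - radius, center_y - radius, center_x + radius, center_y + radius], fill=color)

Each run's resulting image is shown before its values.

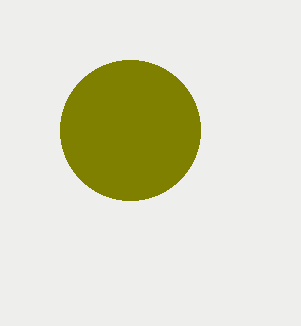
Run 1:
center_x = 130; center_y = 130; radius = 70; color = 'olive'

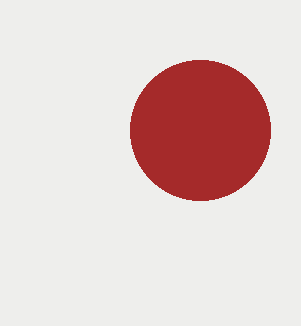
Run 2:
center_x = 200, center_y = 130, radius = 70, color = 'brown'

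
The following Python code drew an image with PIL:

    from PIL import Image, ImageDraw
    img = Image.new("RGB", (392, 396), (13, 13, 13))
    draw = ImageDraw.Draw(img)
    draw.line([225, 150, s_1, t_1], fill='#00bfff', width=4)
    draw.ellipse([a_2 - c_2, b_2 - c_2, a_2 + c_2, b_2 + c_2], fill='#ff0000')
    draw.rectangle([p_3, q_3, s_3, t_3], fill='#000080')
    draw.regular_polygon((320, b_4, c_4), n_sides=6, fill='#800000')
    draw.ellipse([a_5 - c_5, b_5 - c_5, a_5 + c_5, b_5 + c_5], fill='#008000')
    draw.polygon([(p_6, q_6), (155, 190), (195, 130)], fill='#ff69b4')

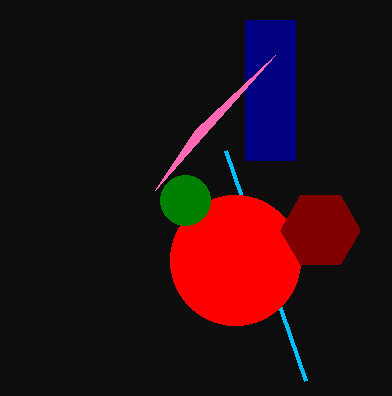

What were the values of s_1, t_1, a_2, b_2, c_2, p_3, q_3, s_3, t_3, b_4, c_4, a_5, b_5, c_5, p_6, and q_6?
s_1 = 305
t_1 = 380
a_2 = 235
b_2 = 260
c_2 = 65
p_3 = 245
q_3 = 20
s_3 = 295
t_3 = 160
b_4 = 230
c_4 = 40
a_5 = 185
b_5 = 200
c_5 = 25
p_6 = 275
q_6 = 55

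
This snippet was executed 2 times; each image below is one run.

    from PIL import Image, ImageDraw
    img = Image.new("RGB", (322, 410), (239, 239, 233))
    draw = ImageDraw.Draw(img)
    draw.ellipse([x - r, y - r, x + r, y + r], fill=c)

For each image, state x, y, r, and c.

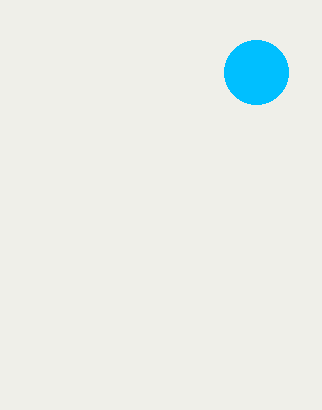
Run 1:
x = 256
y = 72
r = 32
c = 'deepskyblue'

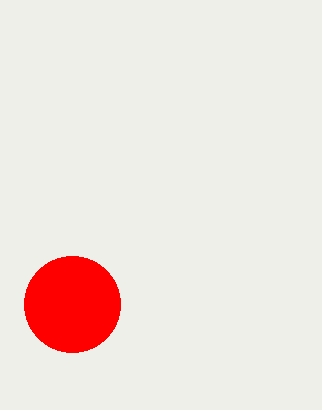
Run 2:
x = 72, y = 304, r = 48, c = 'red'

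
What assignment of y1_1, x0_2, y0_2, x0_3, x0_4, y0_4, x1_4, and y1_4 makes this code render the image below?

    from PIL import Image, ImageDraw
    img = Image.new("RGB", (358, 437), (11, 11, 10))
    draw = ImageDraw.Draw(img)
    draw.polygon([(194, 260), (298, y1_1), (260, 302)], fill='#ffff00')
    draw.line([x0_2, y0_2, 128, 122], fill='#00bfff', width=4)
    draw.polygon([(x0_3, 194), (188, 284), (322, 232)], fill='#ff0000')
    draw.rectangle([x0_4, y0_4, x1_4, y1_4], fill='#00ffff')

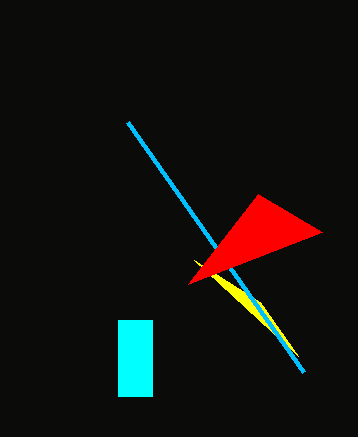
y1_1 = 356, x0_2 = 304, y0_2 = 372, x0_3 = 258, x0_4 = 118, y0_4 = 320, x1_4 = 152, y1_4 = 396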